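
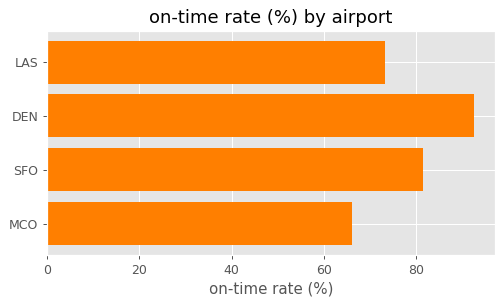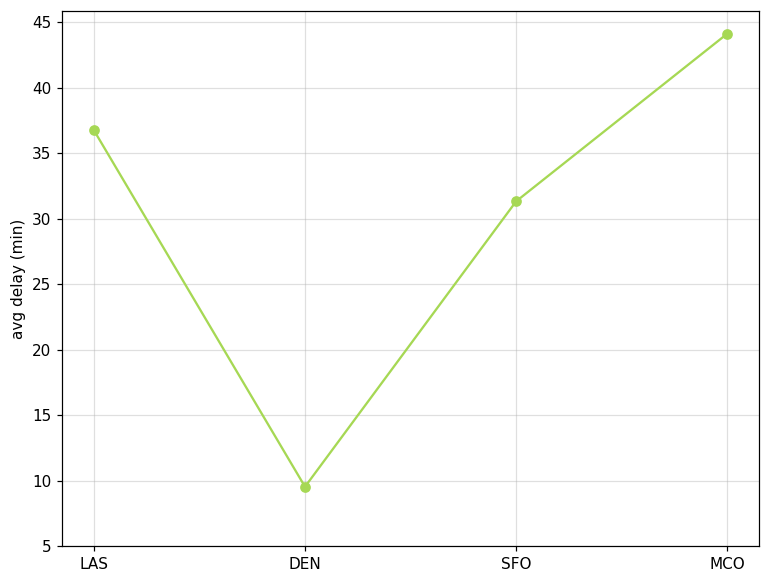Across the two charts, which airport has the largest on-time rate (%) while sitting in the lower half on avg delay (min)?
DEN

Chart 2 median avg delay (min) ≈ 35; below-median airports: DEN, SFO. Among those, DEN has the highest on-time rate (%) (≈ 90).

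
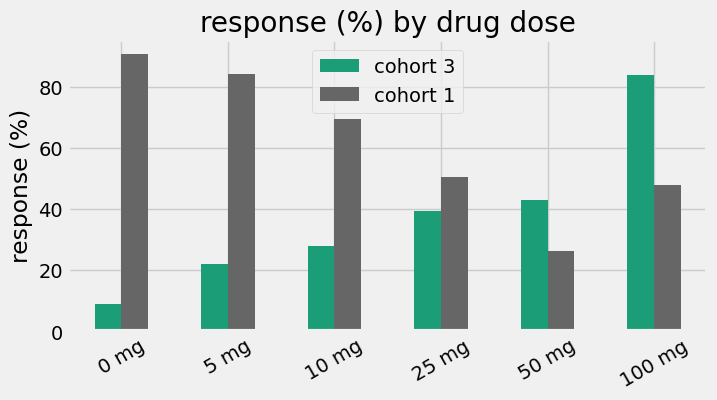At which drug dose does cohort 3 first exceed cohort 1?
25 mg: cohort 3 ≈ 40 vs cohort 1 ≈ 50 (not yet); 50 mg: cohort 3 ≈ 40 vs cohort 1 ≈ 30 (first crossover).

50 mg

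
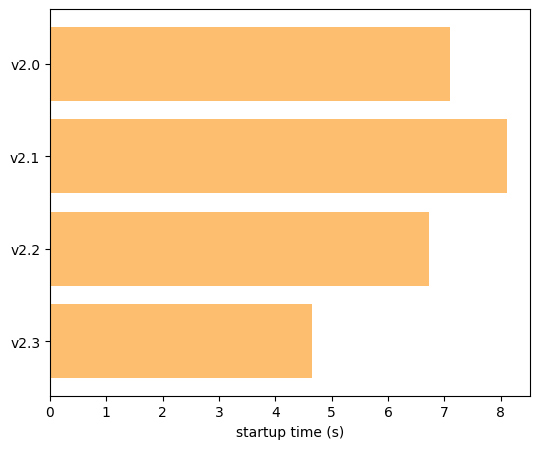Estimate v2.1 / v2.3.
≈ 1.6×

v2.1 ≈ 8, v2.3 ≈ 5; 8/5 ≈ 1.6.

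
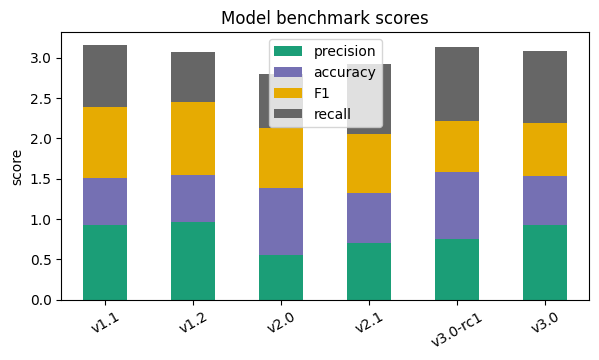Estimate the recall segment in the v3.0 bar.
recall top ≈ 3.0, bottom ≈ 2.0; segment ≈ 1.0.

≈ 1.0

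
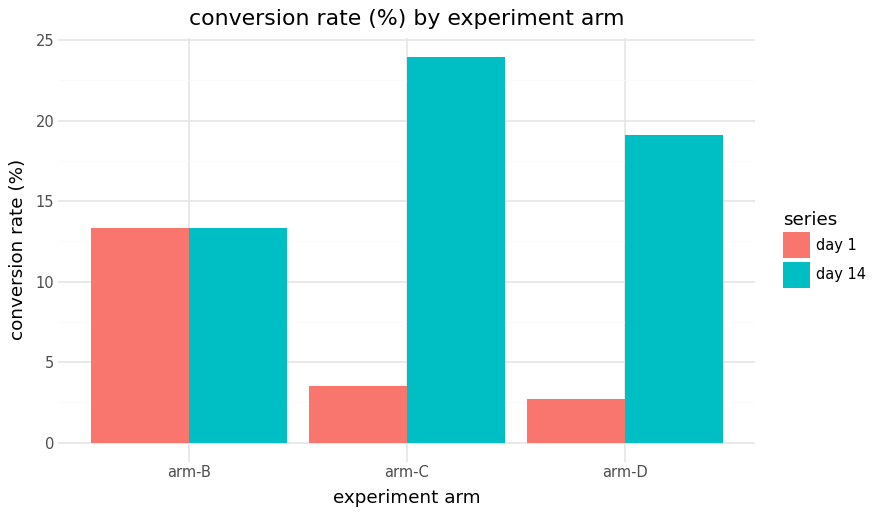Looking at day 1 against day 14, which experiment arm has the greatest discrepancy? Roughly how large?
arm-C: day 1 ≈ 4, day 14 ≈ 24 → gap ≈ 20. Next-largest (arm-D) is only ≈ 18.

arm-C, ≈ 20 %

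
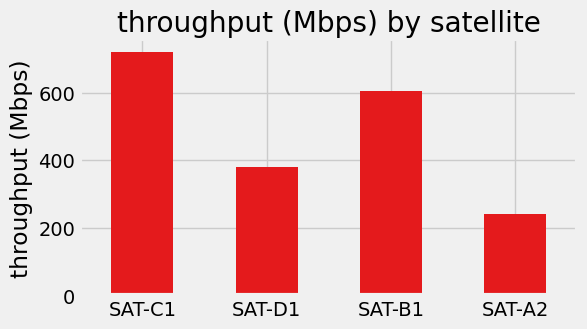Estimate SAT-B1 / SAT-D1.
≈ 1.5×

SAT-B1 ≈ 600, SAT-D1 ≈ 400; 600/400 ≈ 1.5.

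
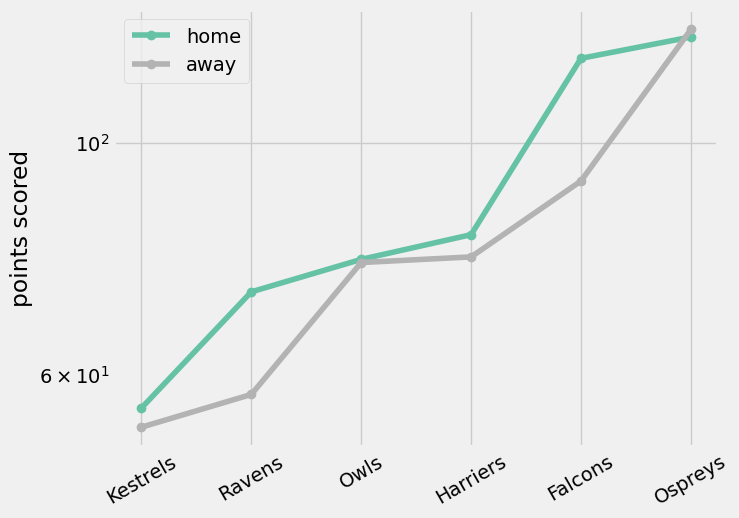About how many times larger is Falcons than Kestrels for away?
Falcons ≈ 90, Kestrels ≈ 50; 90/50 ≈ 1.8.

≈ 1.8×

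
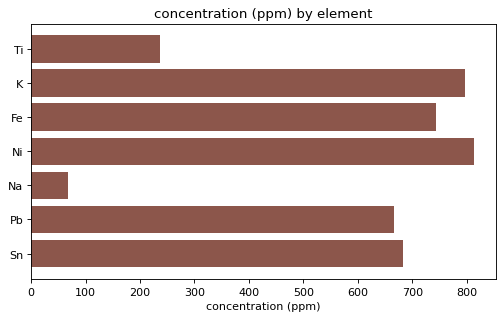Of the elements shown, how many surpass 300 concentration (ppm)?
Above 300: K, Fe, Ni, Pb, Sn.

5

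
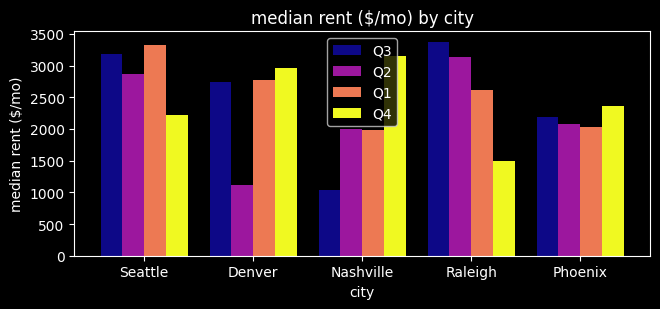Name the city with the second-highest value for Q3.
Top 3 for Q3: Raleigh ≈ 3500, Seattle ≈ 3000, Denver ≈ 2500.

Seattle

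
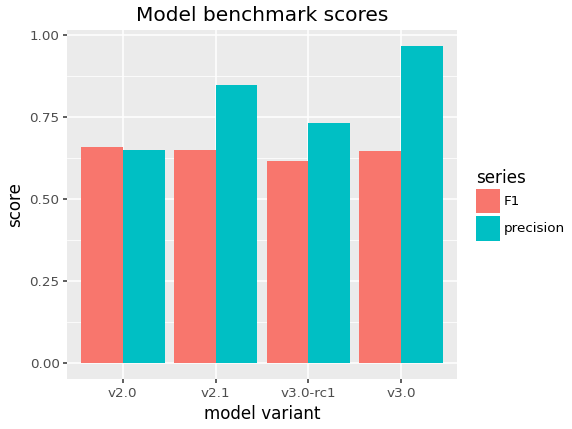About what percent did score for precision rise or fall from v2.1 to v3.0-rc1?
v2.1 ≈ 0.8, v3.0-rc1 ≈ 0.7; (0.7 − 0.8) / 0.8 ≈ -12.5%.

≈ -12.5%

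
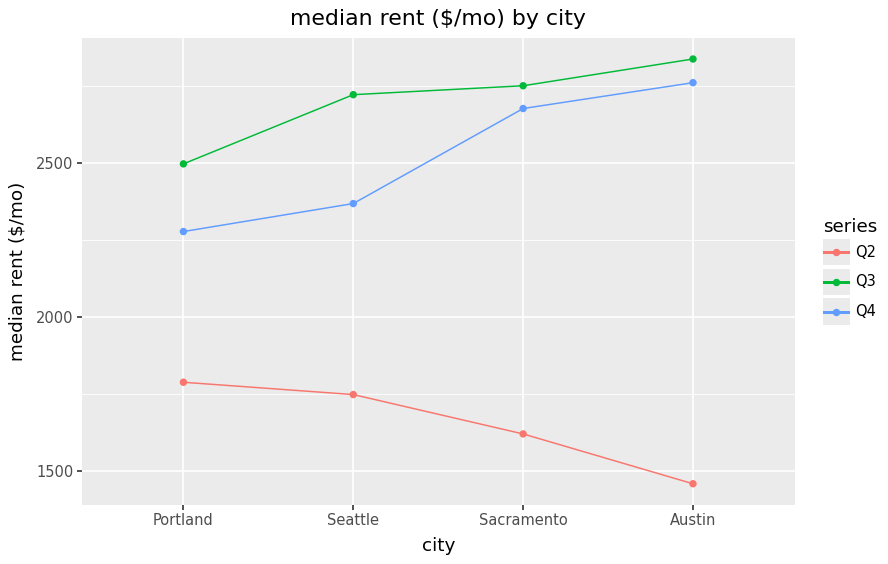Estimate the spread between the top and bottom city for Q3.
≈ 400

Max Austin ≈ 2800, min Portland ≈ 2400; range ≈ 400.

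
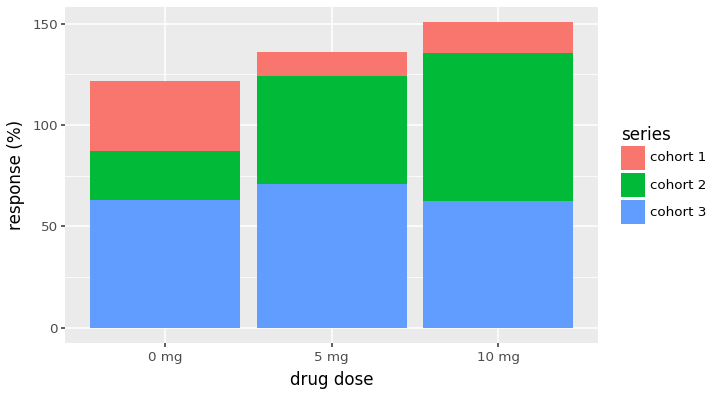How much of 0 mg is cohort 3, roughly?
≈ 60

cohort 3 top ≈ 60, bottom ≈ 0; segment ≈ 60.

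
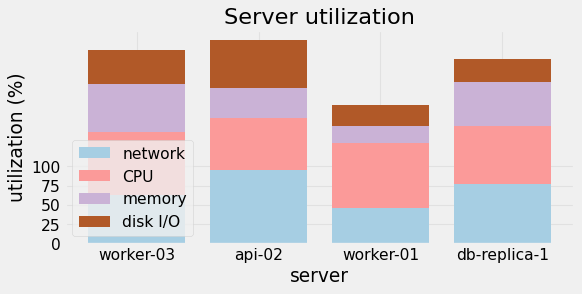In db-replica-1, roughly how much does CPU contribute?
CPU top ≈ 150, bottom ≈ 75; segment ≈ 75.

≈ 75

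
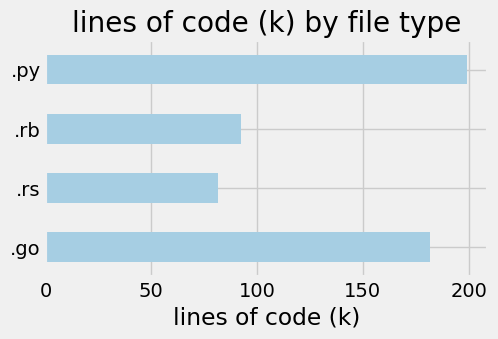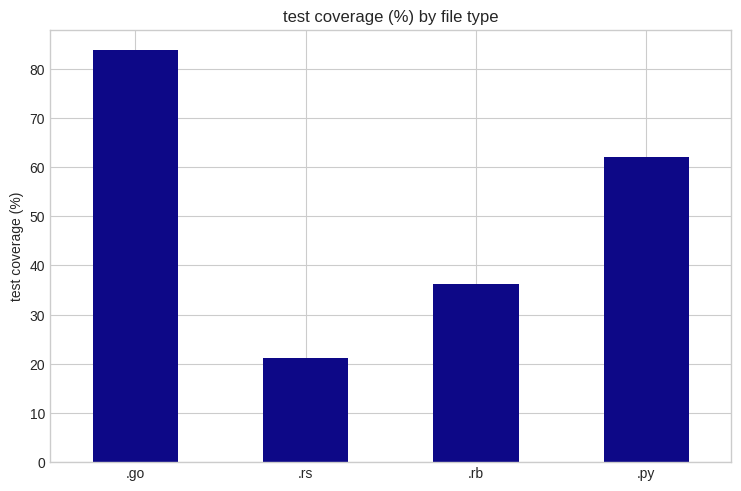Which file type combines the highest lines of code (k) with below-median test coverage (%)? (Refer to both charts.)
.rb

Chart 2 median test coverage (%) ≈ 50; below-median file types: .rs, .rb. Among those, .rb has the highest lines of code (k) (≈ 100).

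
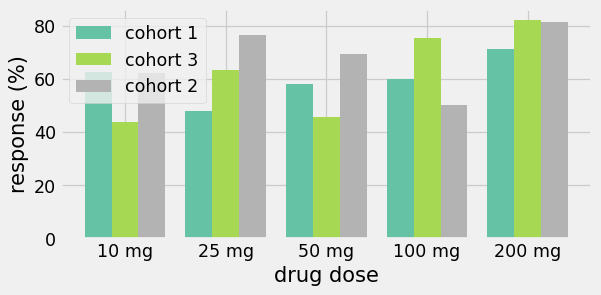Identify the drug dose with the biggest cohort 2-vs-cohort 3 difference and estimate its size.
100 mg, ≈ 30 %

100 mg: cohort 2 ≈ 50, cohort 3 ≈ 80 → gap ≈ 30. Next-largest (50 mg) is only ≈ 20.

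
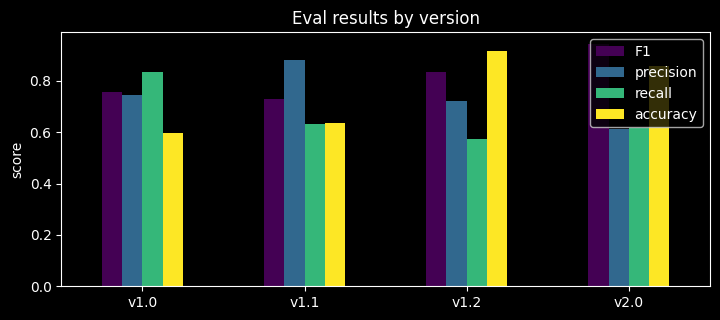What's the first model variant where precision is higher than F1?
v1.0: precision ≈ 0.7 vs F1 ≈ 0.8 (not yet); v1.1: precision ≈ 0.9 vs F1 ≈ 0.7 (first crossover).

v1.1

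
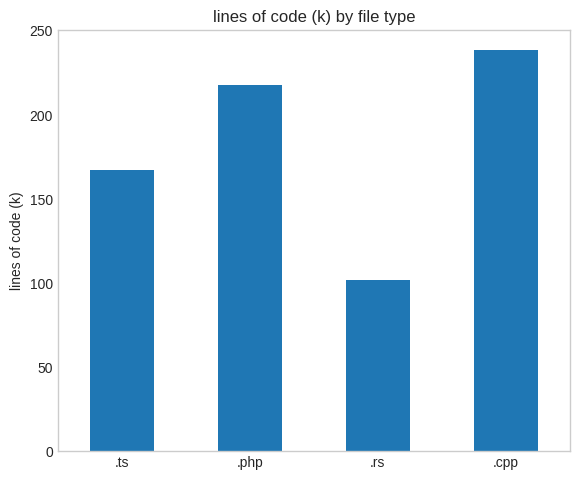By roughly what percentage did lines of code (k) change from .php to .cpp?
≈ +9.1%

.php ≈ 220, .cpp ≈ 240; (240 − 220) / 220 ≈ +9.1%.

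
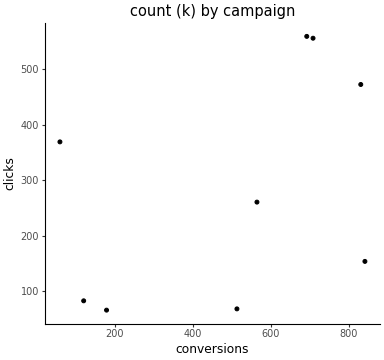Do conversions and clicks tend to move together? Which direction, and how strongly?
Points are positively correlated; moderate (|r| ≈ 0.5).

positive, moderate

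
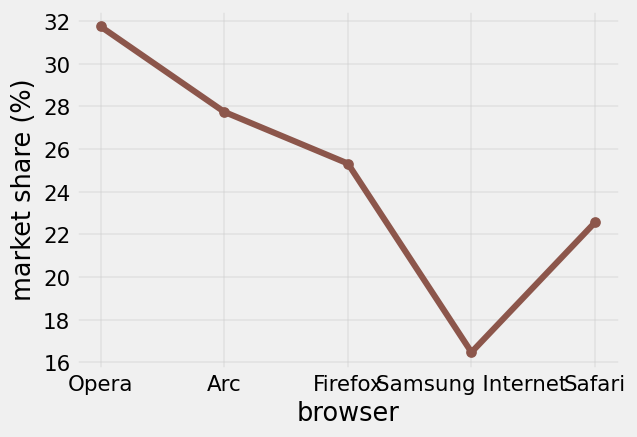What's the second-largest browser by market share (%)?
Top 3: Opera ≈ 32, Arc ≈ 28, Firefox ≈ 26.

Arc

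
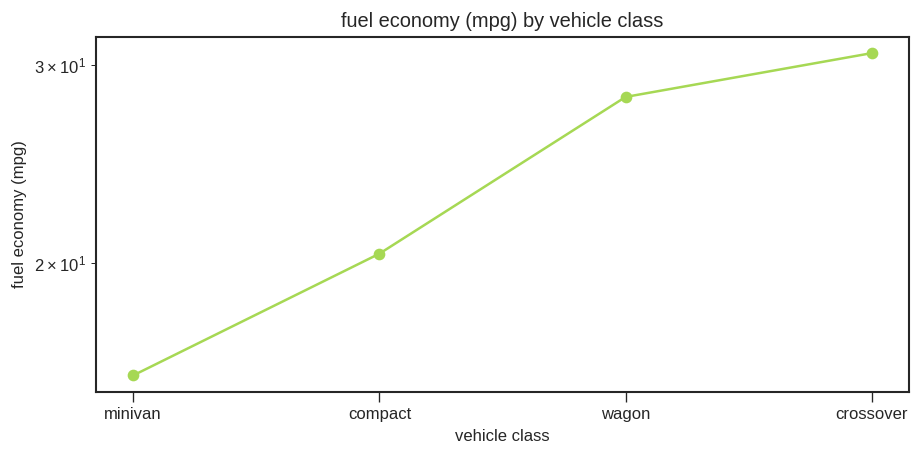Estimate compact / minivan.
compact ≈ 20, minivan ≈ 16; 20/16 ≈ 1.25.

≈ 1.25×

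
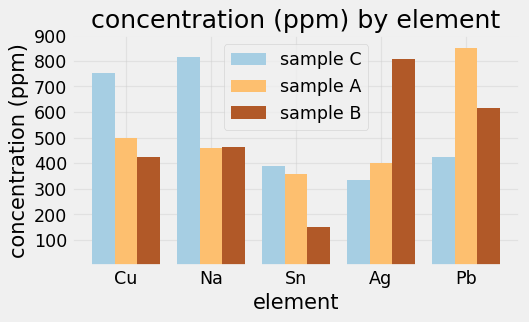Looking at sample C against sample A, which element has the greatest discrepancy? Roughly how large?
Pb, ≈ 500 ppm

Pb: sample C ≈ 400, sample A ≈ 900 → gap ≈ 500. Next-largest (Na) is only ≈ 300.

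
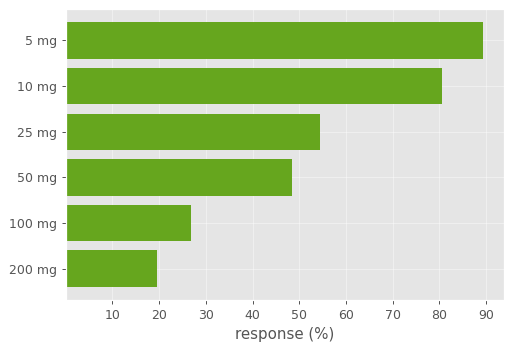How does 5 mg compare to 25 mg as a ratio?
5 mg ≈ 90, 25 mg ≈ 50; 90/50 ≈ 1.8.

≈ 1.8×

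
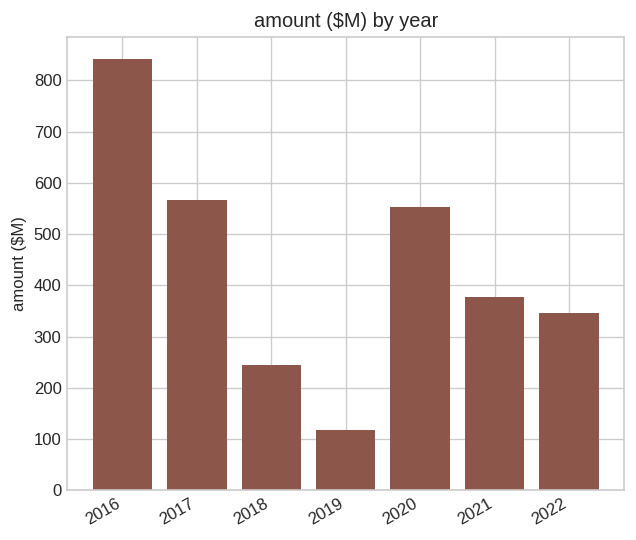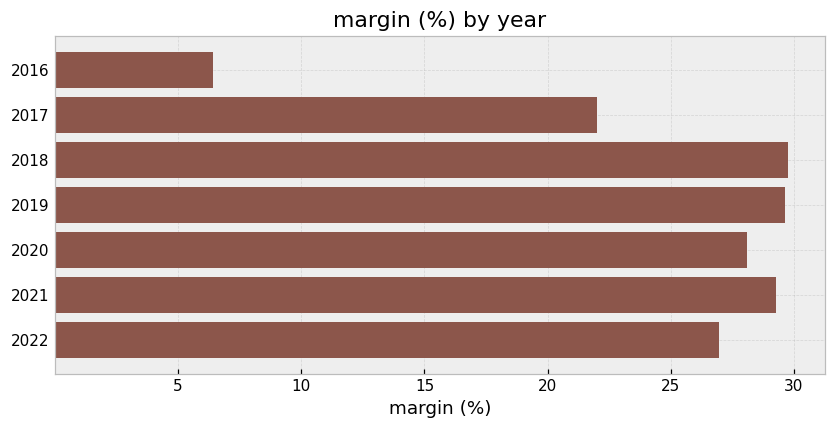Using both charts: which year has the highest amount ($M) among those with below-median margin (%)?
2016

Chart 2 median margin (%) ≈ 30; below-median years: 2016, 2017, 2022. Among those, 2016 has the highest amount ($M) (≈ 800).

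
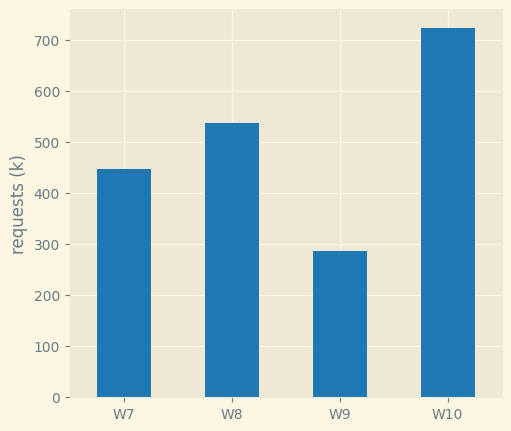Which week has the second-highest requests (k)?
Top 3: W10 ≈ 700, W8 ≈ 500, W7 ≈ 400.

W8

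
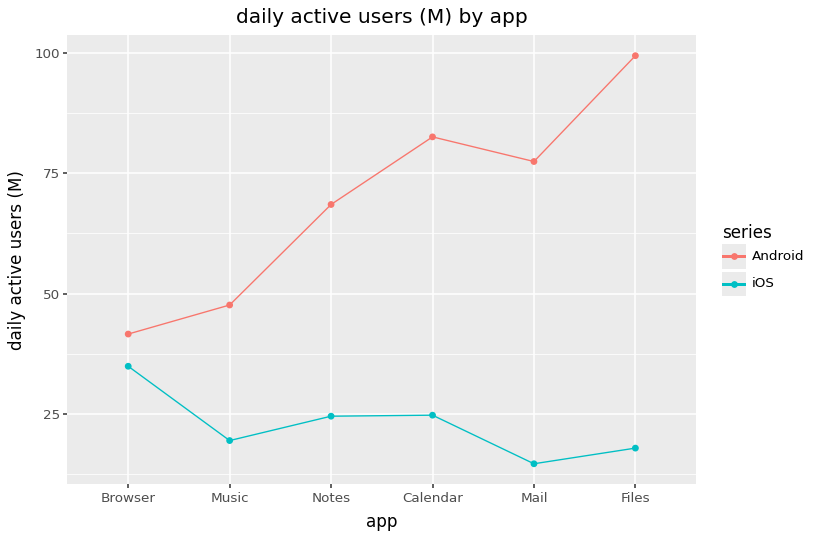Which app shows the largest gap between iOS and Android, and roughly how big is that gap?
Files, ≈ 80 M

Files: iOS ≈ 20, Android ≈ 100 → gap ≈ 80. Next-largest (Mail) is only ≈ 70.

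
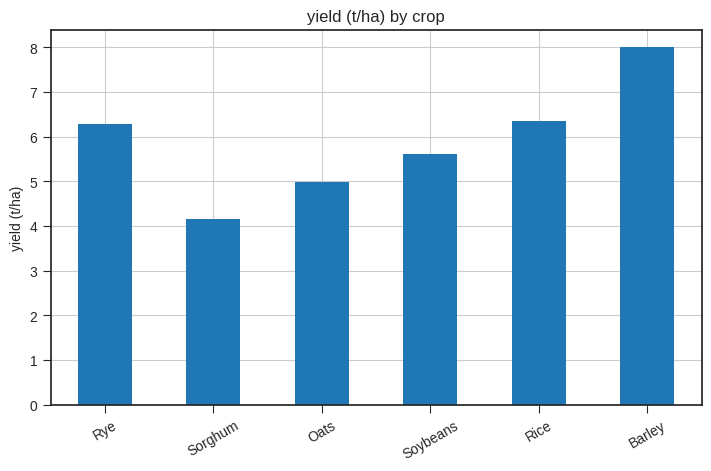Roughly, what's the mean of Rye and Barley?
(6 + 8) / 2 ≈ 7.

≈ 7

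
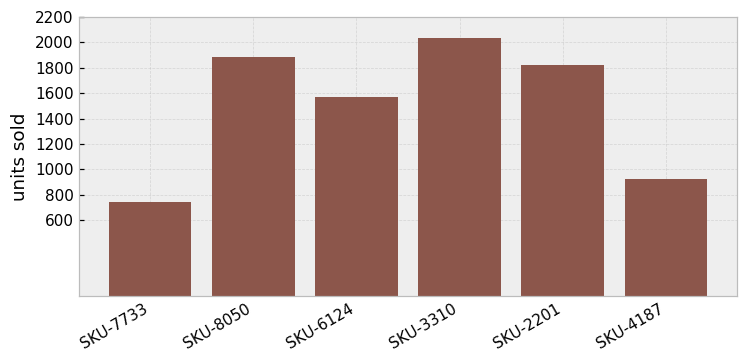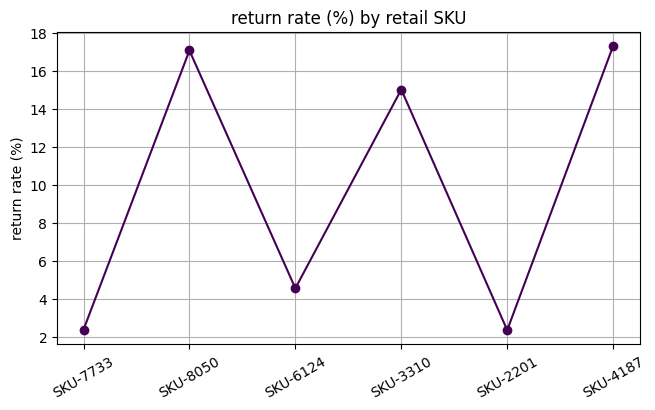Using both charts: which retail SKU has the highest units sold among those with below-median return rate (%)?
Chart 2 median return rate (%) ≈ 10; below-median retail SKUs: SKU-7733, SKU-6124, SKU-2201. Among those, SKU-2201 has the highest units sold (≈ 1800).

SKU-2201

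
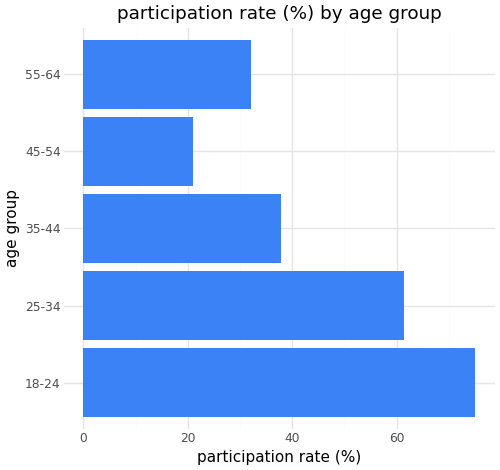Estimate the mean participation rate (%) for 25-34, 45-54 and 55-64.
≈ 37

(60 + 20 + 30) / 3 ≈ 37.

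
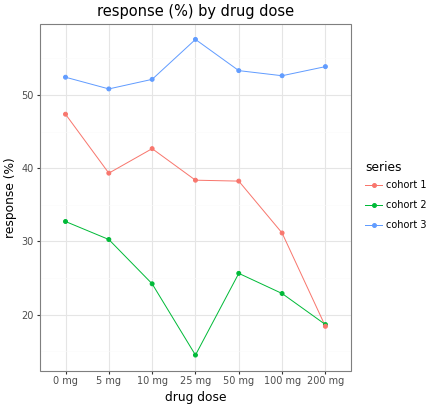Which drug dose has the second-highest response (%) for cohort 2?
5 mg

Top 3 for cohort 2: 0 mg ≈ 35, 5 mg ≈ 30, 50 mg ≈ 25.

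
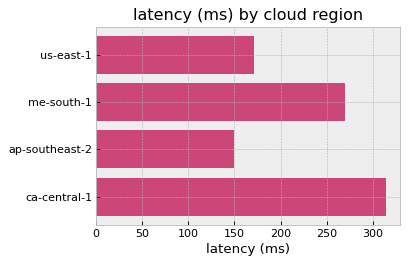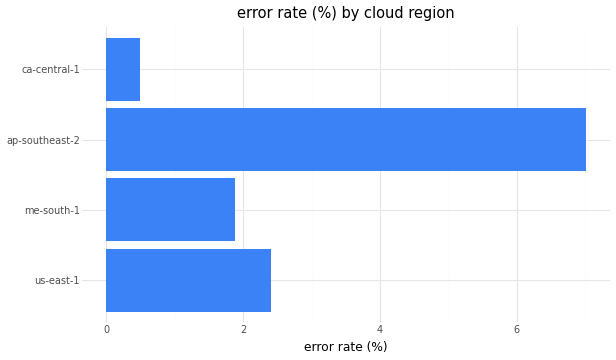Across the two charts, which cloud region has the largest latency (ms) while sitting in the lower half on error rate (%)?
ca-central-1

Chart 2 median error rate (%) ≈ 2; below-median cloud regions: me-south-1, ca-central-1. Among those, ca-central-1 has the highest latency (ms) (≈ 300).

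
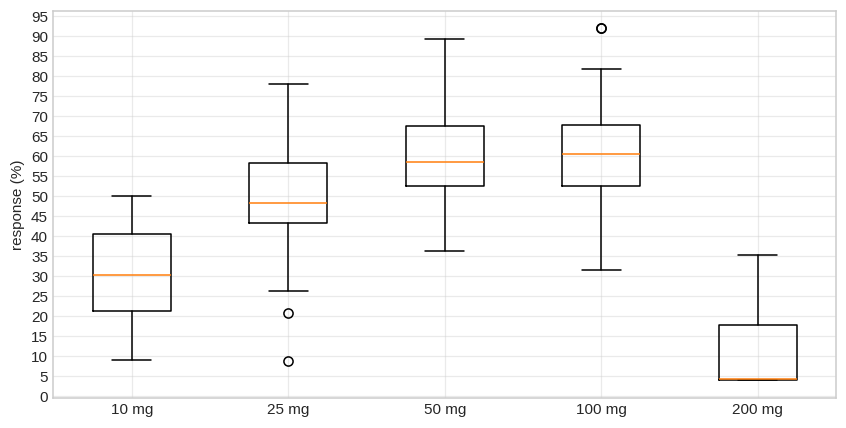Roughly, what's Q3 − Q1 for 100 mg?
≈ 15

Q3 ≈ 70, Q1 ≈ 55; IQR ≈ 15.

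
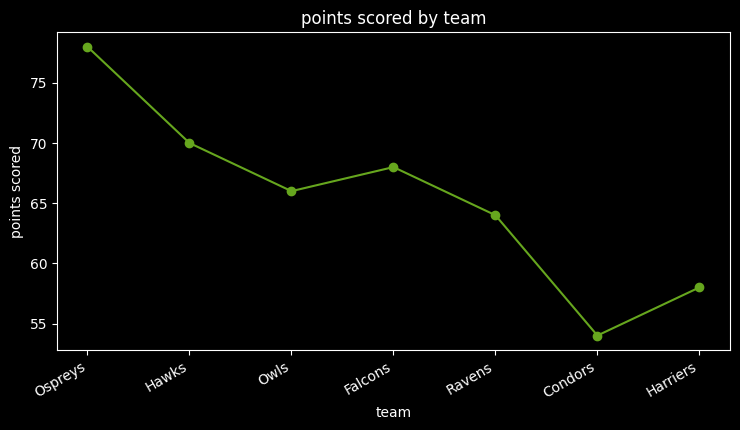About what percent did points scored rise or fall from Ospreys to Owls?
Ospreys ≈ 78, Owls ≈ 66; (66 − 78) / 78 ≈ -15.4%.

≈ -15.4%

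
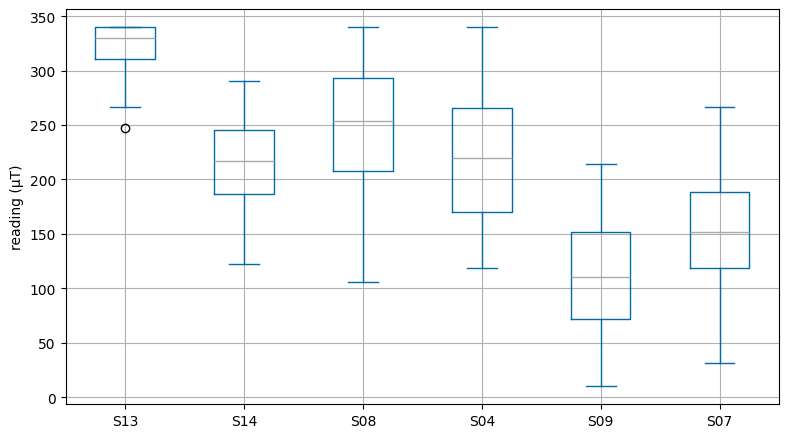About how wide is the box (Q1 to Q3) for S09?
Q3 ≈ 160, Q1 ≈ 80; IQR ≈ 80.

≈ 80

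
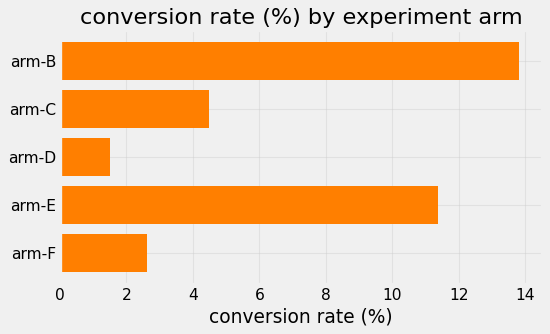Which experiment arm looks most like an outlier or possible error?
arm-B ≈ 14; the rest sit between ≈ 2 and ≈ 12.

arm-B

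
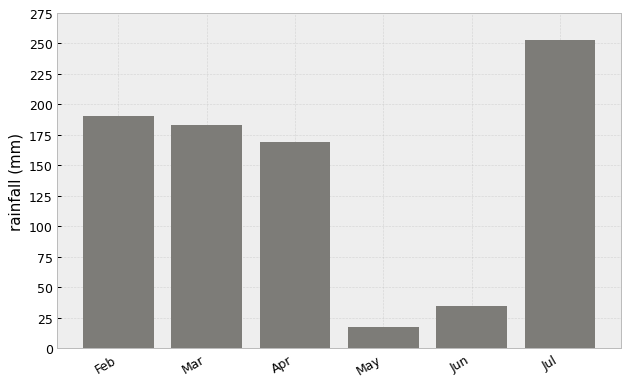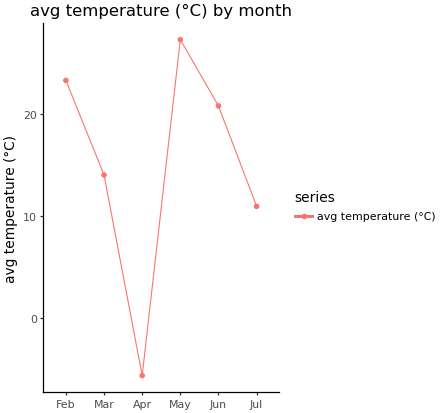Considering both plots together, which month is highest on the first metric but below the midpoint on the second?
Chart 2 median avg temperature (°C) ≈ 15; below-median months: Mar, Apr, Jul. Among those, Jul has the highest rainfall (mm) (≈ 250).

Jul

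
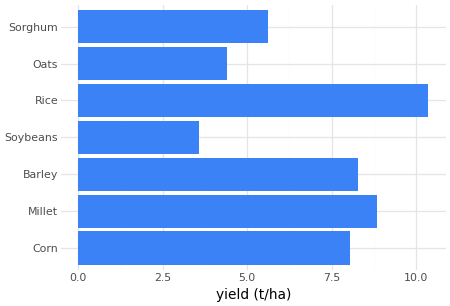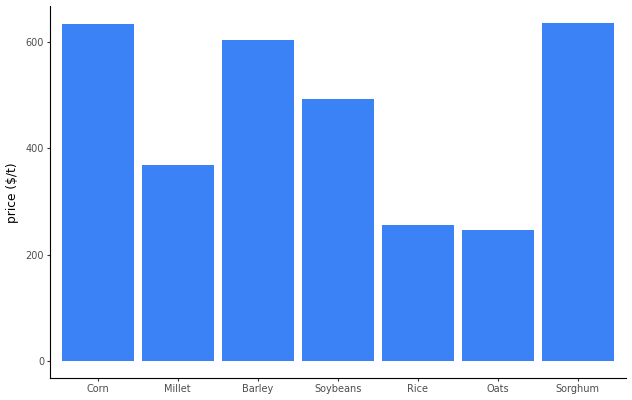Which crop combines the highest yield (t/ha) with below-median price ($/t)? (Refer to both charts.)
Rice

Chart 2 median price ($/t) ≈ 500; below-median crops: Millet, Rice, Oats. Among those, Rice has the highest yield (t/ha) (≈ 10).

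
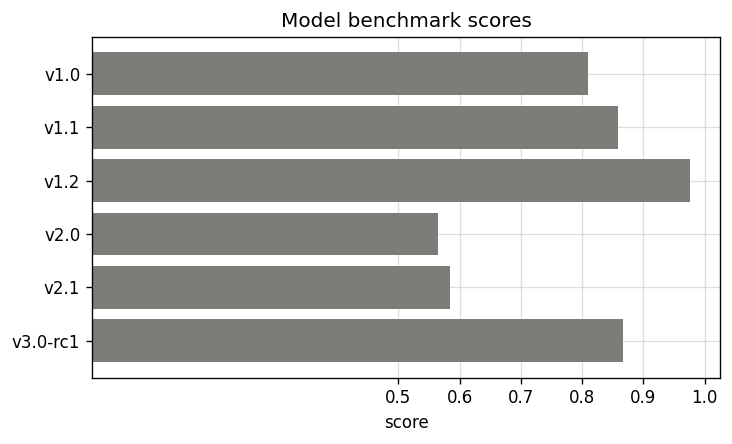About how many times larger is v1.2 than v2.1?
≈ 1.67×

v1.2 ≈ 1.0, v2.1 ≈ 0.6; 1.0/0.6 ≈ 1.67.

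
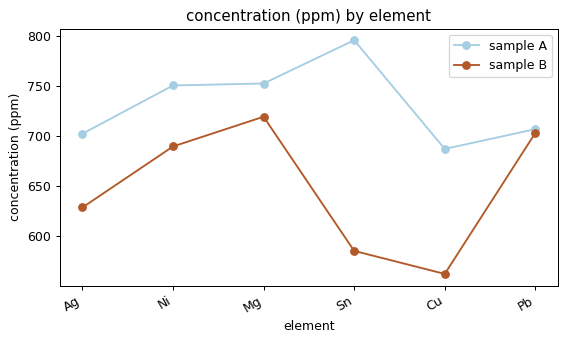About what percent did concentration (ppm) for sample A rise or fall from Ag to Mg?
Ag ≈ 700, Mg ≈ 760; (760 − 700) / 700 ≈ +8.6%.

≈ +8.6%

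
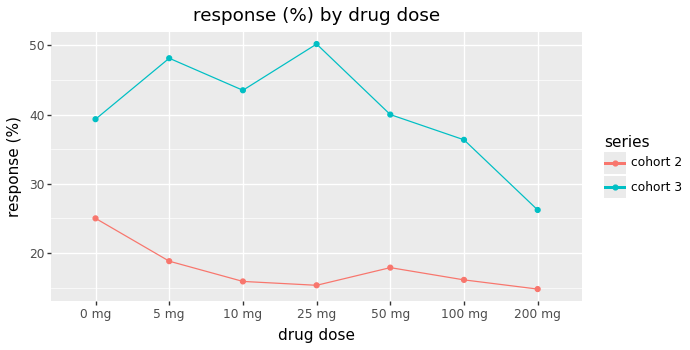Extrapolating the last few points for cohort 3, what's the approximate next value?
≈ 17.5

Last three: 40, 35, 25 → slope ≈ -7.5/step → next ≈ 17.5.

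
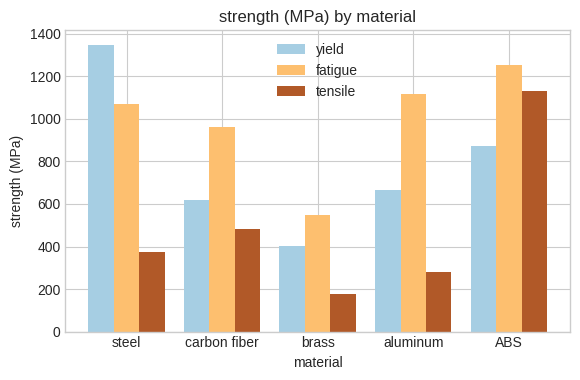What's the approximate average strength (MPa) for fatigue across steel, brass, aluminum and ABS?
≈ 1000

(1000 + 600 + 1200 + 1200) / 4 ≈ 1000.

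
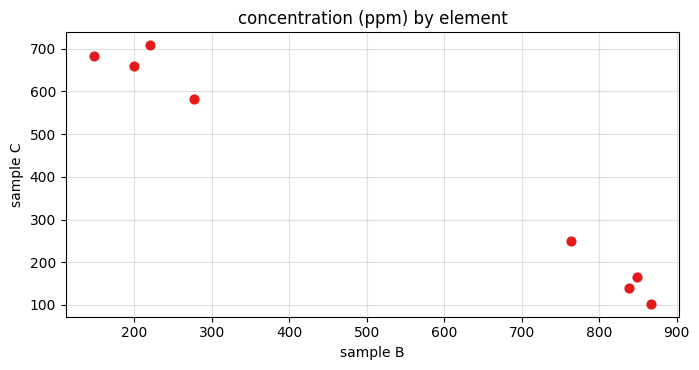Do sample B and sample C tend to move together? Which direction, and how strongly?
negative, strong

Points are negatively correlated; strong (|r| ≈ 1.0).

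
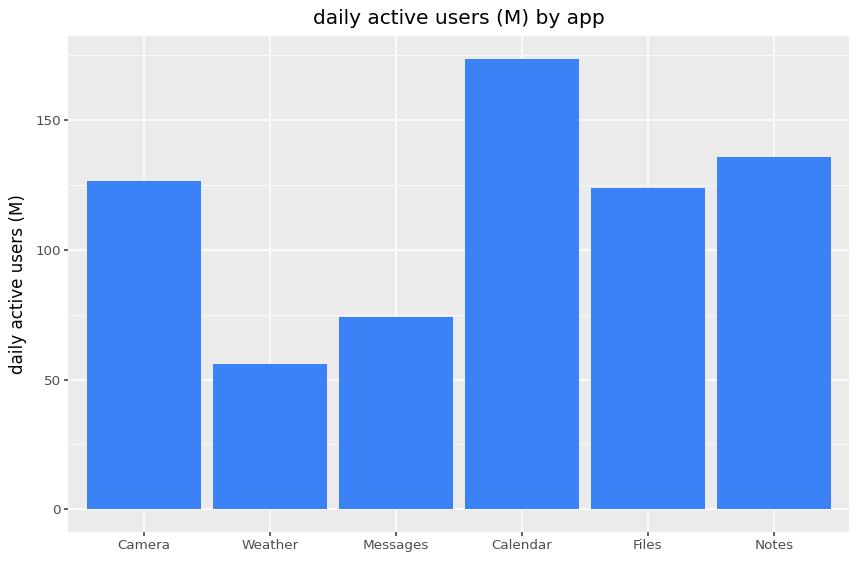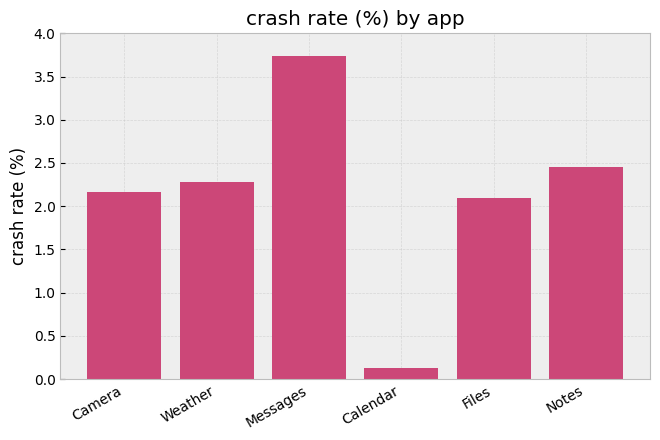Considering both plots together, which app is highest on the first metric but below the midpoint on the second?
Chart 2 median crash rate (%) ≈ 2; below-median apps: Camera, Calendar, Files. Among those, Calendar has the highest daily active users (M) (≈ 180).

Calendar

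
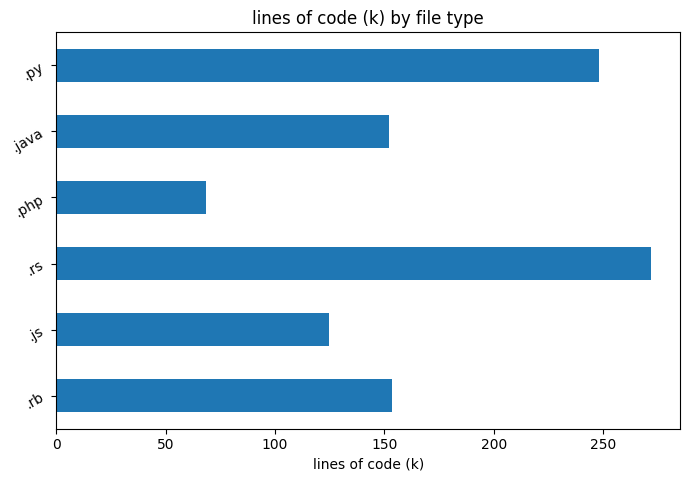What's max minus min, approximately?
≈ 200

Max .rs ≈ 275, min .php ≈ 75; range ≈ 200.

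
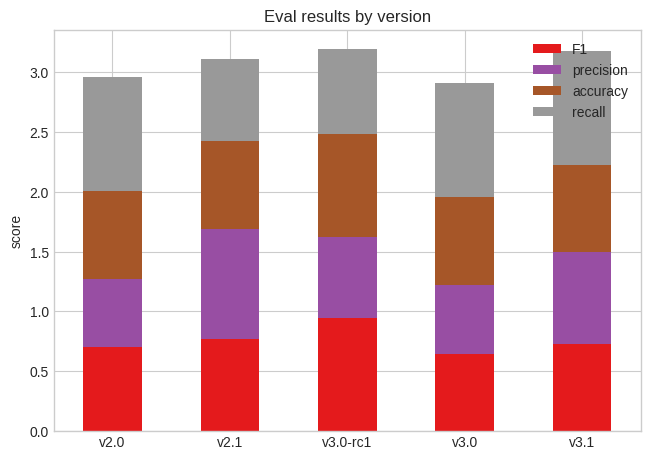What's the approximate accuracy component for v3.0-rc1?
≈ 1.0

accuracy top ≈ 2.5, bottom ≈ 1.5; segment ≈ 1.0.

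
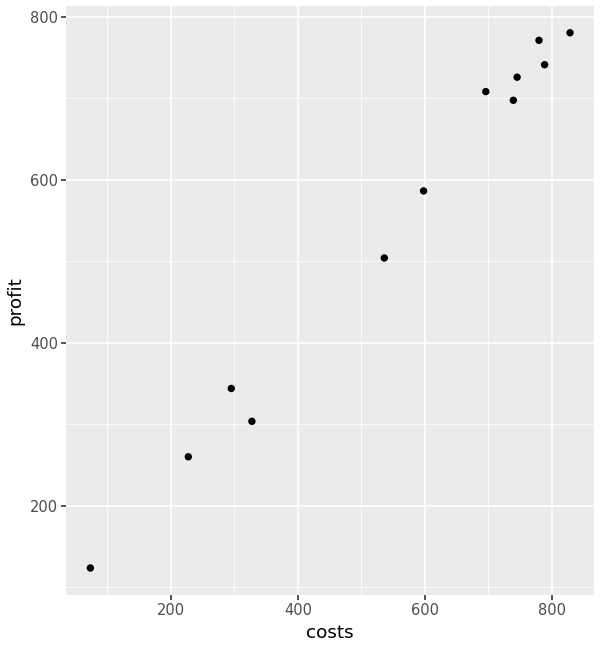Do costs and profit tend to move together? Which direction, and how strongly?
positive, strong

Points are positively correlated; strong (|r| ≈ 1.0).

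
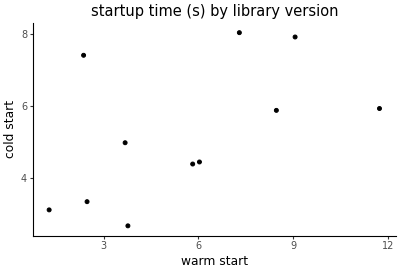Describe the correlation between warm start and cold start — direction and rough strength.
Points are positively correlated; moderate (|r| ≈ 0.5).

positive, moderate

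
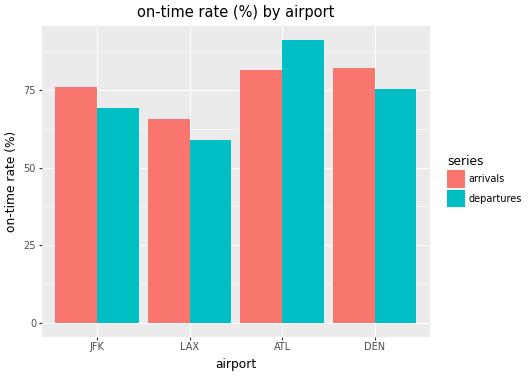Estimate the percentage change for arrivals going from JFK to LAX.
JFK ≈ 80, LAX ≈ 70; (70 − 80) / 80 ≈ -12.5%.

≈ -12.5%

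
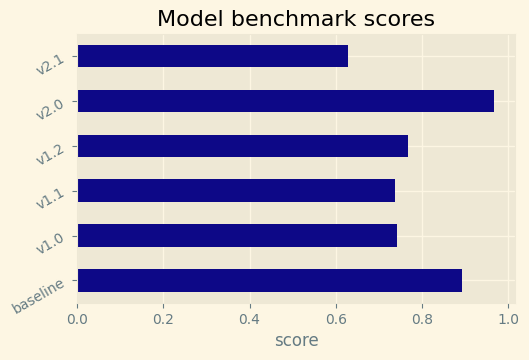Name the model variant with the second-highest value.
baseline

Top 3: v2.0 ≈ 1.0, baseline ≈ 0.9, v1.2 ≈ 0.8.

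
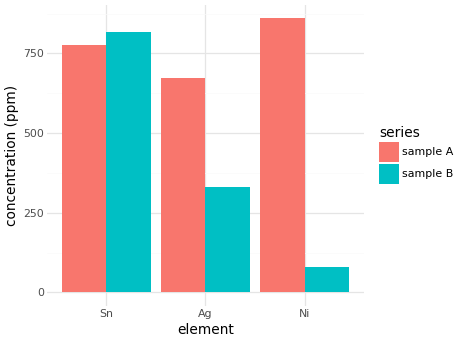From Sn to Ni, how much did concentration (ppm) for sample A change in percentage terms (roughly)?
≈ +12.5%

Sn ≈ 800, Ni ≈ 900; (900 − 800) / 800 ≈ +12.5%.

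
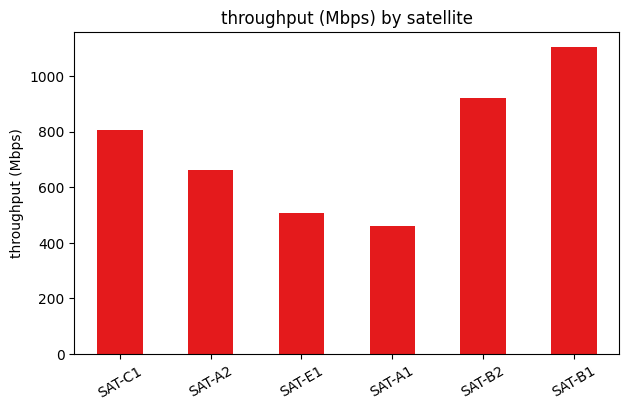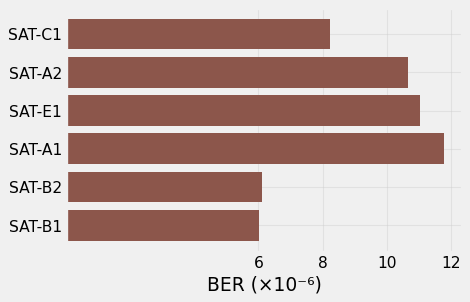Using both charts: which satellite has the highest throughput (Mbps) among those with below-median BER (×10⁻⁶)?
SAT-B1

Chart 2 median BER (×10⁻⁶) ≈ 10; below-median satellites: SAT-C1, SAT-B2, SAT-B1. Among those, SAT-B1 has the highest throughput (Mbps) (≈ 1200).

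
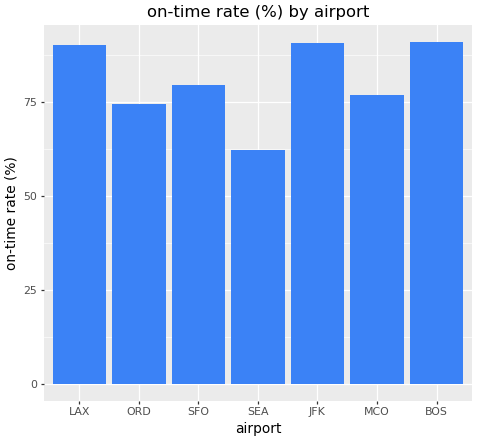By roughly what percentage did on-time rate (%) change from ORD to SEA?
ORD ≈ 70, SEA ≈ 60; (60 − 70) / 70 ≈ -14.3%.

≈ -14.3%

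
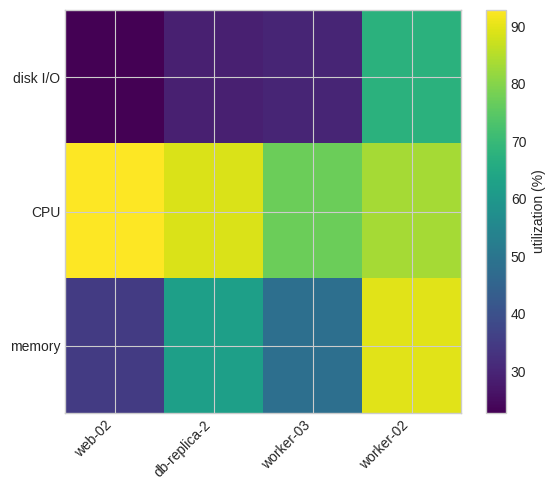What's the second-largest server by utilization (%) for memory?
db-replica-2

Top 3 for memory: worker-02 ≈ 90, db-replica-2 ≈ 60, worker-03 ≈ 50.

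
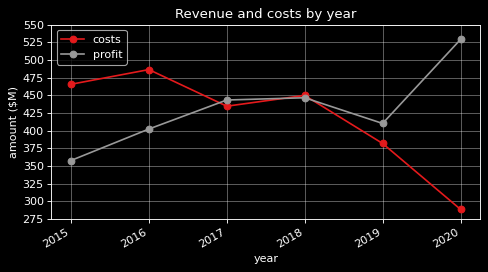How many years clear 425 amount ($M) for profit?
3

Above 425: 2017, 2018, 2020.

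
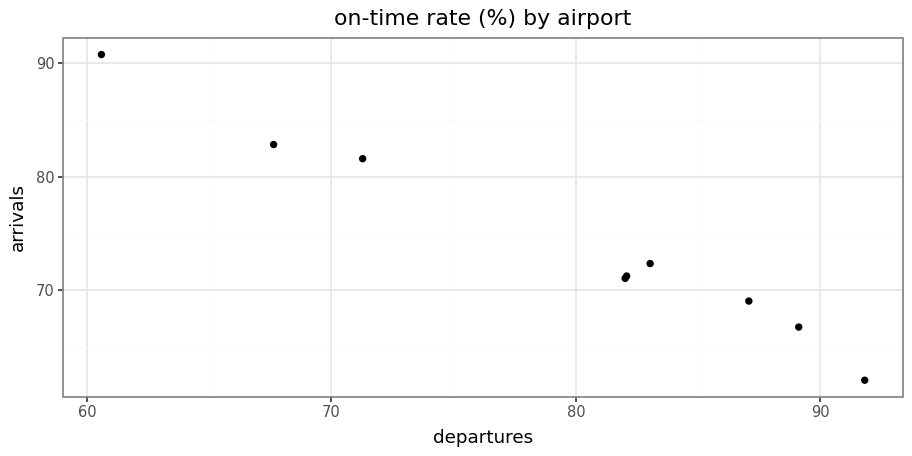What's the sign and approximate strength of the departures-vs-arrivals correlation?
negative, strong

Points are negatively correlated; strong (|r| ≈ 1.0).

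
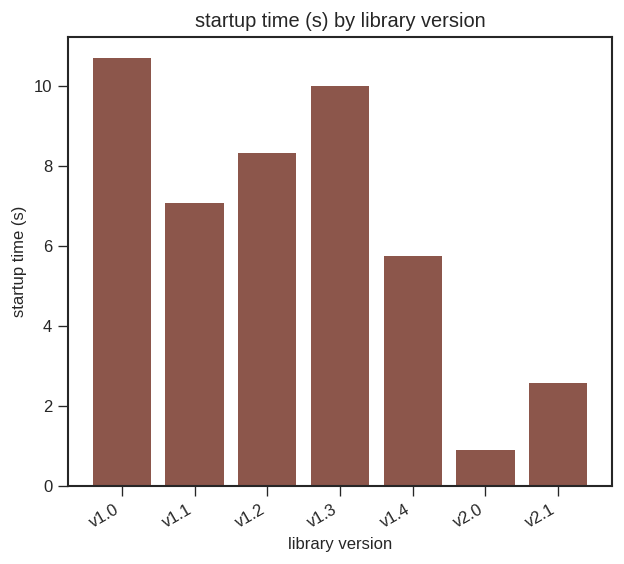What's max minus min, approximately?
Max v1.0 ≈ 11, min v2.0 ≈ 1; range ≈ 10.

≈ 10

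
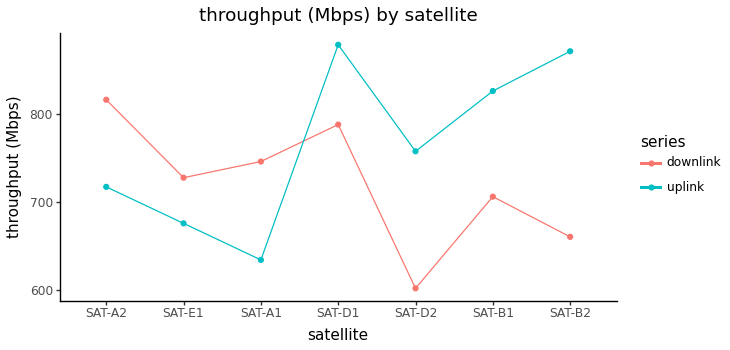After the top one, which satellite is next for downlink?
Top 3 for downlink: SAT-A2 ≈ 825, SAT-D1 ≈ 800, SAT-A1 ≈ 750.

SAT-D1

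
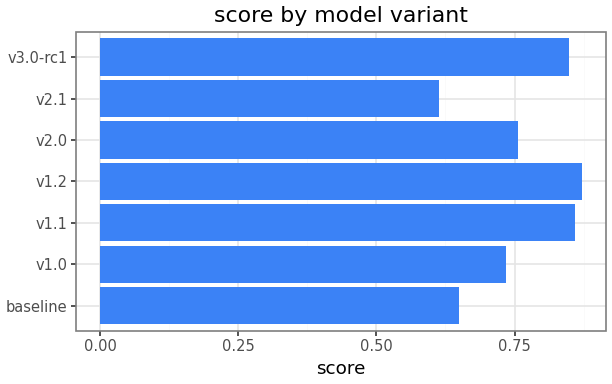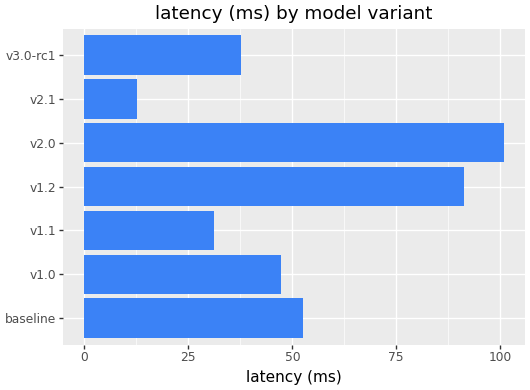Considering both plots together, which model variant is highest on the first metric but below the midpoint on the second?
Chart 2 median latency (ms) ≈ 50; below-median model variants: v1.1, v2.1, v3.0-rc1. Among those, v1.1 has the highest score (≈ 0.9).

v1.1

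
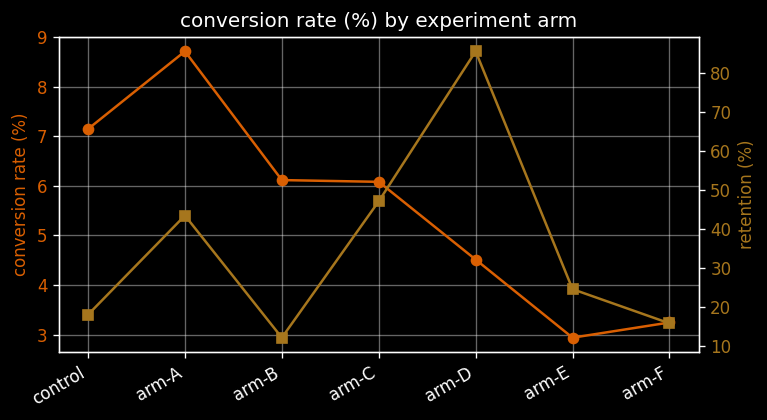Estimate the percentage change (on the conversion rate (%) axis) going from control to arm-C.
control ≈ 7.0, arm-C ≈ 6.0; (6.0 − 7.0) / 7.0 ≈ -14.3%.

≈ -14.3%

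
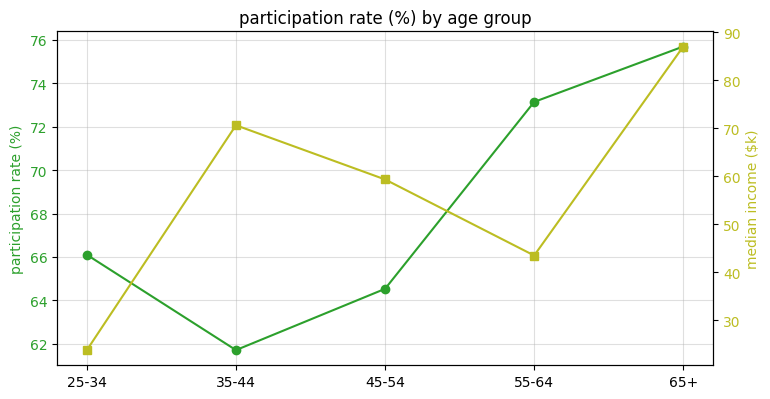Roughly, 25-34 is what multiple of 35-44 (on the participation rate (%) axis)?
25-34 ≈ 66, 35-44 ≈ 62; 66/62 ≈ 1.06.

≈ 1.06×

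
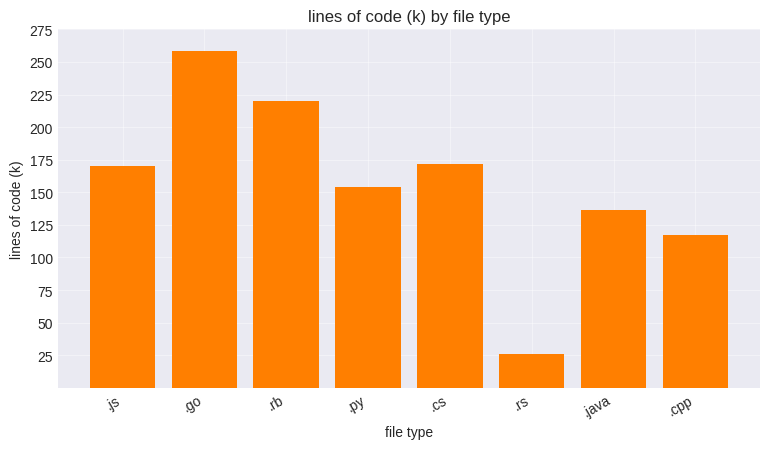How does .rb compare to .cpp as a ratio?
≈ 1.8×

.rb ≈ 225, .cpp ≈ 125; 225/125 ≈ 1.8.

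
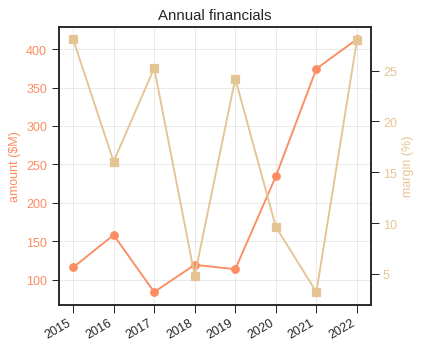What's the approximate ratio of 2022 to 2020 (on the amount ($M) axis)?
≈ 1.6×

2022 ≈ 400, 2020 ≈ 250; 400/250 ≈ 1.6.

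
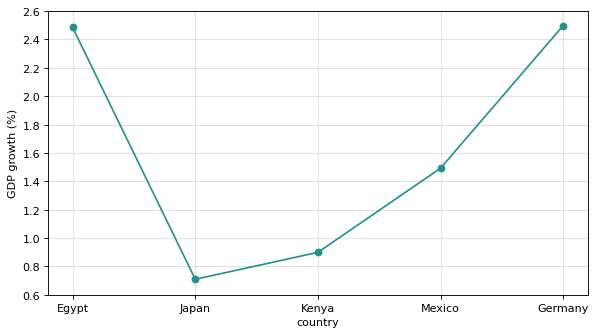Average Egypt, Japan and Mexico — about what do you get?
(2.4 + 0.8 + 1.4) / 3 ≈ 1.53.

≈ 1.53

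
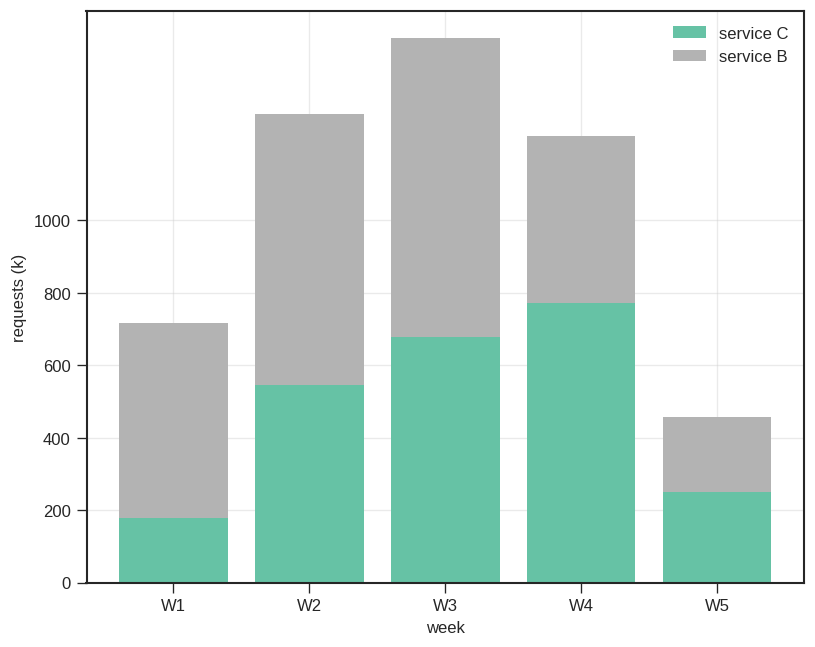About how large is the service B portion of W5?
service B top ≈ 400, bottom ≈ 200; segment ≈ 200.

≈ 200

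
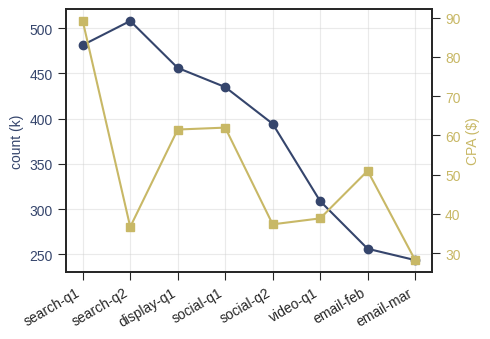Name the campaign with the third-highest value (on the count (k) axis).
Top 4 (on the count (k) axis): search-q2 ≈ 500, search-q1 ≈ 475, display-q1 ≈ 450, social-q1 ≈ 425.

display-q1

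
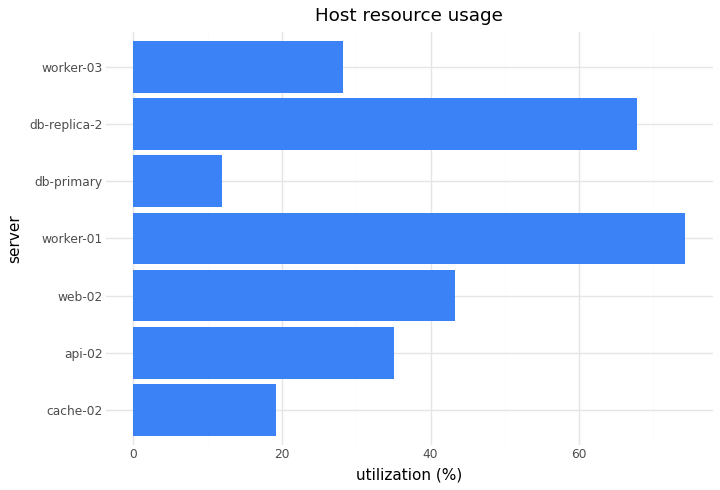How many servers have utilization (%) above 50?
Above 50: worker-01, db-replica-2.

2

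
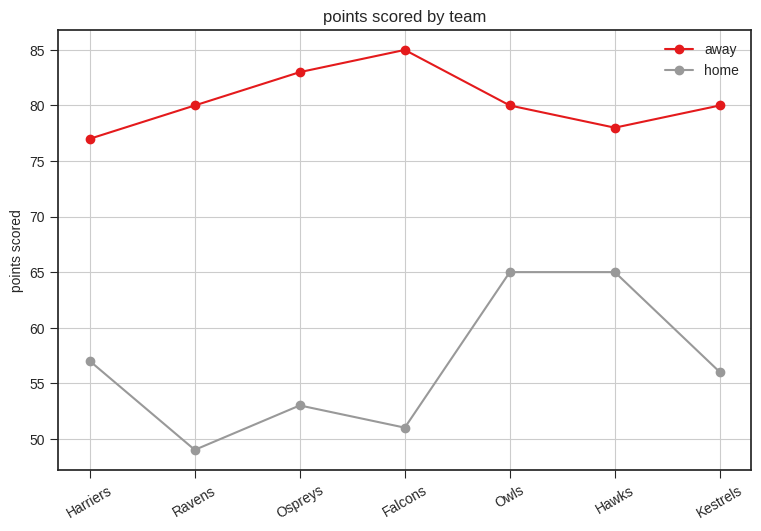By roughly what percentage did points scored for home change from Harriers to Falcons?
Harriers ≈ 55, Falcons ≈ 50; (50 − 55) / 55 ≈ -9.1%.

≈ -9.1%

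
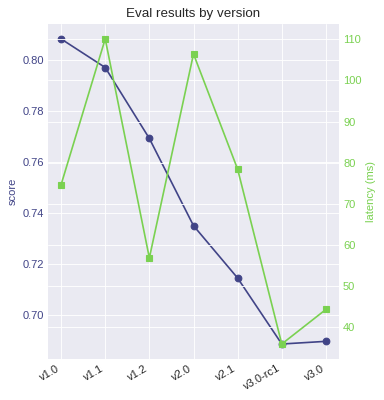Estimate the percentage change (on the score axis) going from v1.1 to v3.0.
≈ -13.7%

v1.1 ≈ 0.80, v3.0 ≈ 0.69; (0.69 − 0.80) / 0.80 ≈ -13.7%.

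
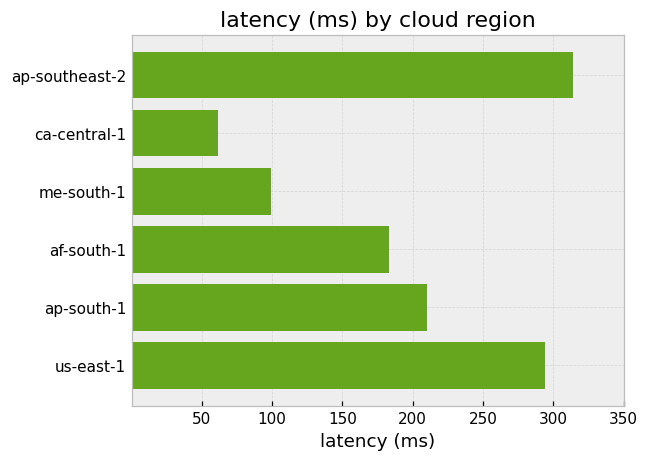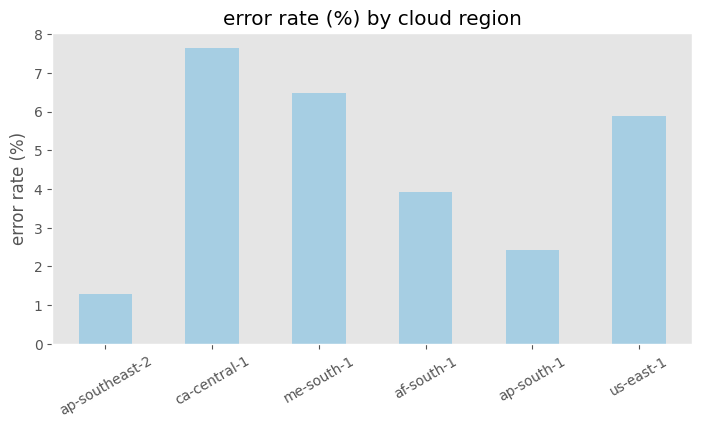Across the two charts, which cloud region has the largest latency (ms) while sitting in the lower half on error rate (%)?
Chart 2 median error rate (%) ≈ 5; below-median cloud regions: ap-southeast-2, af-south-1, ap-south-1. Among those, ap-southeast-2 has the highest latency (ms) (≈ 300).

ap-southeast-2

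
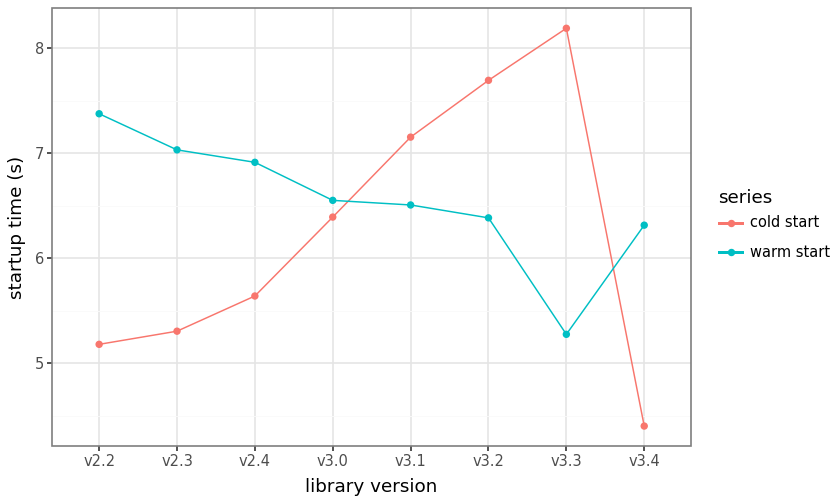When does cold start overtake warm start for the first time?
v3.0: cold start ≈ 6.5 vs warm start ≈ 6.5 (not yet); v3.1: cold start ≈ 7.0 vs warm start ≈ 6.5 (first crossover).

v3.1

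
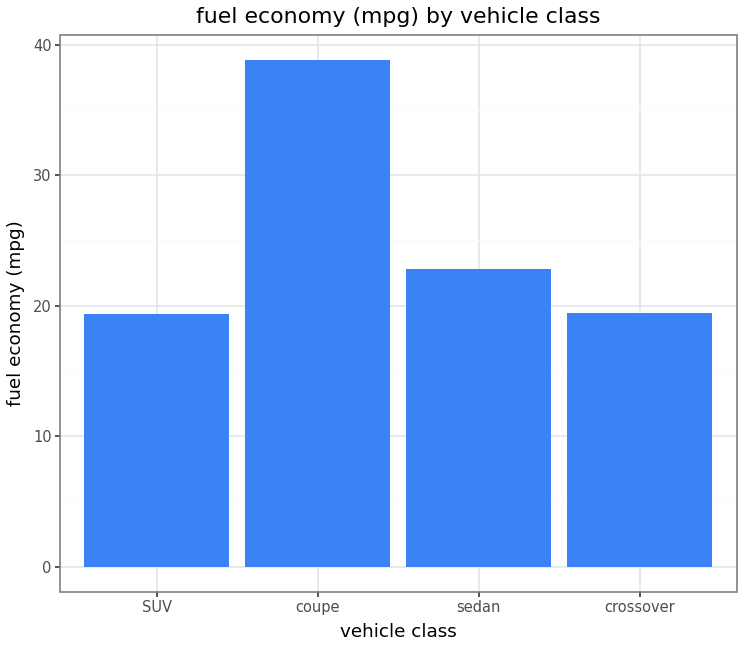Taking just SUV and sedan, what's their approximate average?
≈ 22

(20 + 25) / 2 ≈ 22.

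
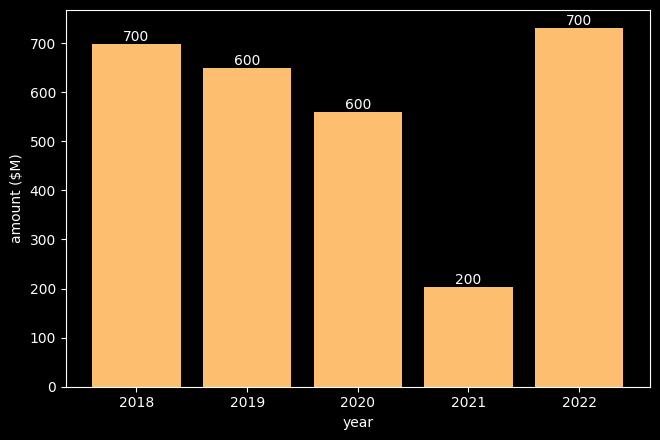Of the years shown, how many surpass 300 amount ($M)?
4

Above 300: 2018, 2019, 2020, 2022.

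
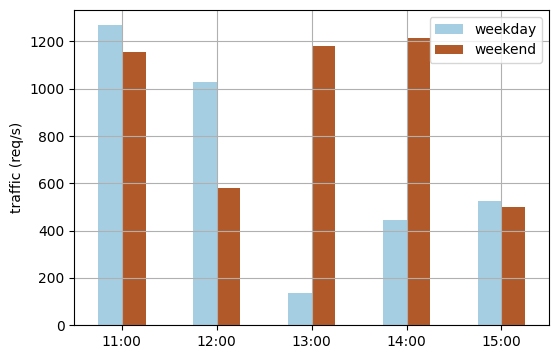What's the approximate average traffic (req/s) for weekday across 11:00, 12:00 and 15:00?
(1200 + 1000 + 600) / 3 ≈ 933.

≈ 933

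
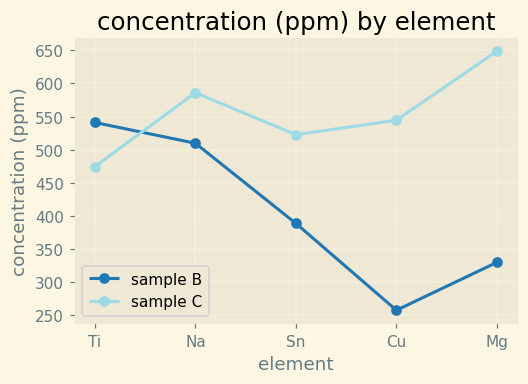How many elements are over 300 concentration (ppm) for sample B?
4

Above 300: Ti, Na, Sn, Mg.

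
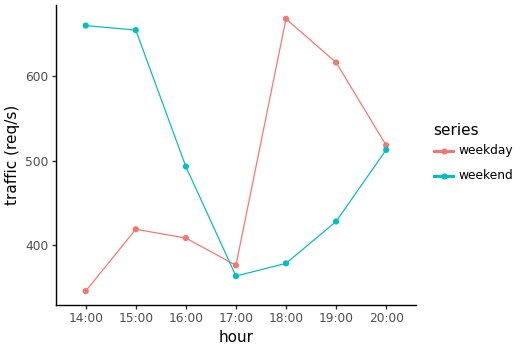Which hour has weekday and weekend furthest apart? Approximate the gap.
14:00, ≈ 300 req/s

14:00: weekday ≈ 350, weekend ≈ 650 → gap ≈ 300. Next-largest (18:00) is only ≈ 250.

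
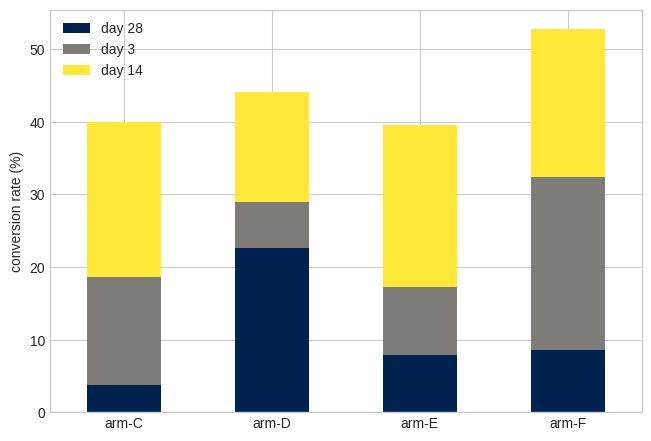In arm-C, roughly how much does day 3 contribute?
≈ 15

day 3 top ≈ 20, bottom ≈ 5; segment ≈ 15.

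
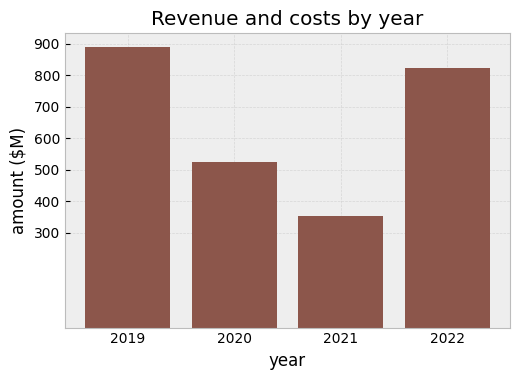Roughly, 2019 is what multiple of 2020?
2019 ≈ 900, 2020 ≈ 500; 900/500 ≈ 1.8.

≈ 1.8×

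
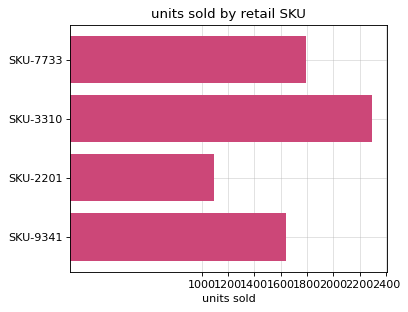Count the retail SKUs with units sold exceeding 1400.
Above 1400: SKU-7733, SKU-3310, SKU-9341.

3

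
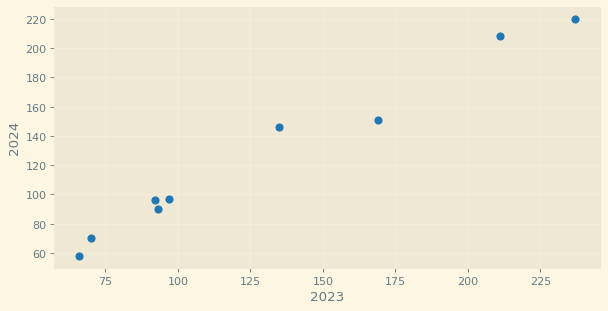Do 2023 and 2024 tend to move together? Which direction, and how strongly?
Points are positively correlated; strong (|r| ≈ 1.0).

positive, strong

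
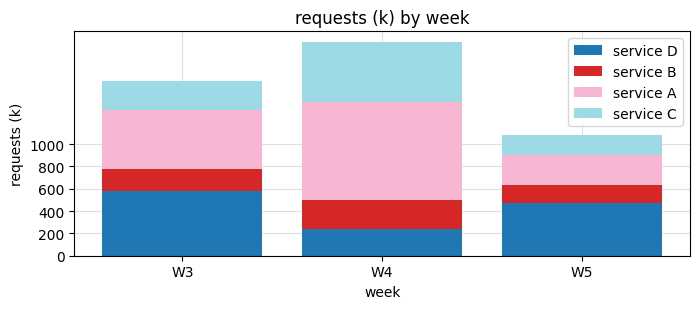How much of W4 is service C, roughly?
service C top ≈ 2000, bottom ≈ 1400; segment ≈ 600.

≈ 600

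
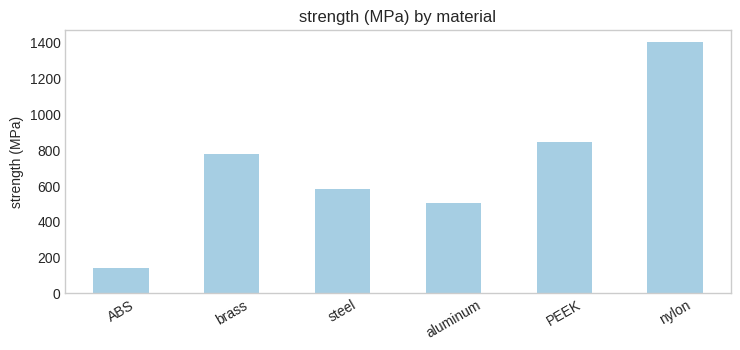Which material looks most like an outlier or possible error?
nylon ≈ 1400; the rest sit between ≈ 200 and ≈ 800.

nylon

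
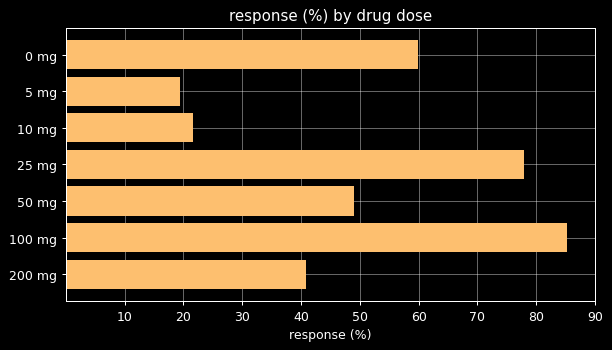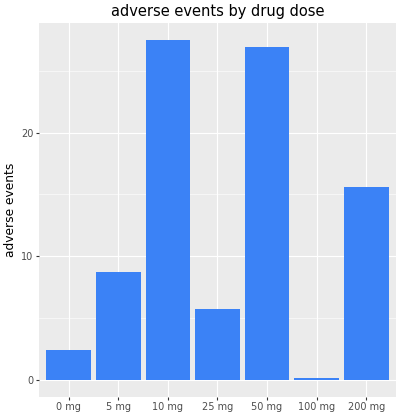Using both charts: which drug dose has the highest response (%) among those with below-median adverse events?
100 mg

Chart 2 median adverse events ≈ 10; below-median drug doses: 0 mg, 25 mg, 100 mg. Among those, 100 mg has the highest response (%) (≈ 90).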